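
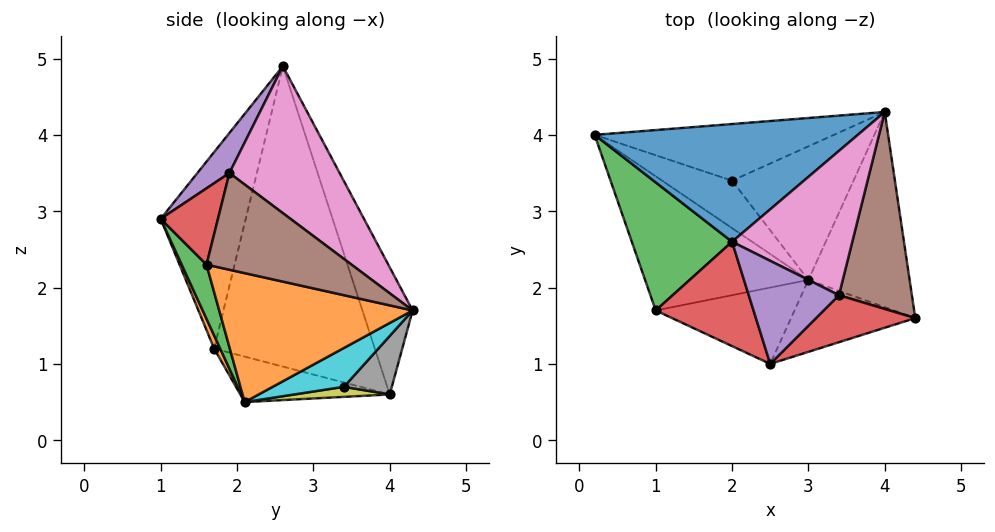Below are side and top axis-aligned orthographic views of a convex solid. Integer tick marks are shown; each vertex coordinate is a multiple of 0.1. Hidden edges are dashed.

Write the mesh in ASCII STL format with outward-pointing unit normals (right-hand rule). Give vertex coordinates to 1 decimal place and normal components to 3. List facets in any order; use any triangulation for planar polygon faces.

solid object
 facet normal -0.180 0.911 0.372
  outer loop
   vertex 2.0 2.6 4.9
   vertex 4.0 4.3 1.7
   vertex 0.2 4.0 0.6
  endloop
 endfacet
 facet normal 0.786 -0.021 -0.617
  outer loop
   vertex 3.0 2.1 0.5
   vertex 4.0 4.3 1.7
   vertex 4.4 1.6 2.3
  endloop
 endfacet
 facet normal 0.166 -0.909 -0.382
  outer loop
   vertex 3.0 2.1 0.5
   vertex 4.4 1.6 2.3
   vertex 2.5 1.0 2.9
  endloop
 endfacet
 facet normal 0.402 -0.751 0.523
  outer loop
   vertex 3.4 1.9 3.5
   vertex 2.5 1.0 2.9
   vertex 4.4 1.6 2.3
  endloop
 endfacet
 facet normal 0.285 -0.712 0.641
  outer loop
   vertex 3.4 1.9 3.5
   vertex 2.0 2.6 4.9
   vertex 2.5 1.0 2.9
  endloop
 endfacet
 facet normal 0.774 0.244 0.584
  outer loop
   vertex 3.4 1.9 3.5
   vertex 4.4 1.6 2.3
   vertex 4.0 4.3 1.7
  endloop
 endfacet
 facet normal 0.745 0.271 0.610
  outer loop
   vertex 3.4 1.9 3.5
   vertex 4.0 4.3 1.7
   vertex 2.0 2.6 4.9
  endloop
 endfacet
 facet normal 0.208 0.483 -0.851
  outer loop
   vertex 2.0 3.4 0.7
   vertex 0.2 4.0 0.6
   vertex 4.0 4.3 1.7
  endloop
 endfacet
 facet normal 0.138 0.253 -0.958
  outer loop
   vertex 2.0 3.4 0.7
   vertex 3.0 2.1 0.5
   vertex 0.2 4.0 0.6
  endloop
 endfacet
 facet normal 0.285 0.356 -0.890
  outer loop
   vertex 2.0 3.4 0.7
   vertex 4.0 4.3 1.7
   vertex 3.0 2.1 0.5
  endloop
 endfacet
 facet normal -0.254 -0.326 -0.911
  outer loop
   vertex 1.0 1.7 1.2
   vertex 0.2 4.0 0.6
   vertex 3.0 2.1 0.5
  endloop
 endfacet
 facet normal 0.039 -0.911 -0.410
  outer loop
   vertex 1.0 1.7 1.2
   vertex 3.0 2.1 0.5
   vertex 2.5 1.0 2.9
  endloop
 endfacet
 facet normal -0.921 -0.240 0.307
  outer loop
   vertex 1.0 1.7 1.2
   vertex 2.0 2.6 4.9
   vertex 0.2 4.0 0.6
  endloop
 endfacet
 facet normal -0.687 -0.642 0.342
  outer loop
   vertex 1.0 1.7 1.2
   vertex 2.5 1.0 2.9
   vertex 2.0 2.6 4.9
  endloop
 endfacet
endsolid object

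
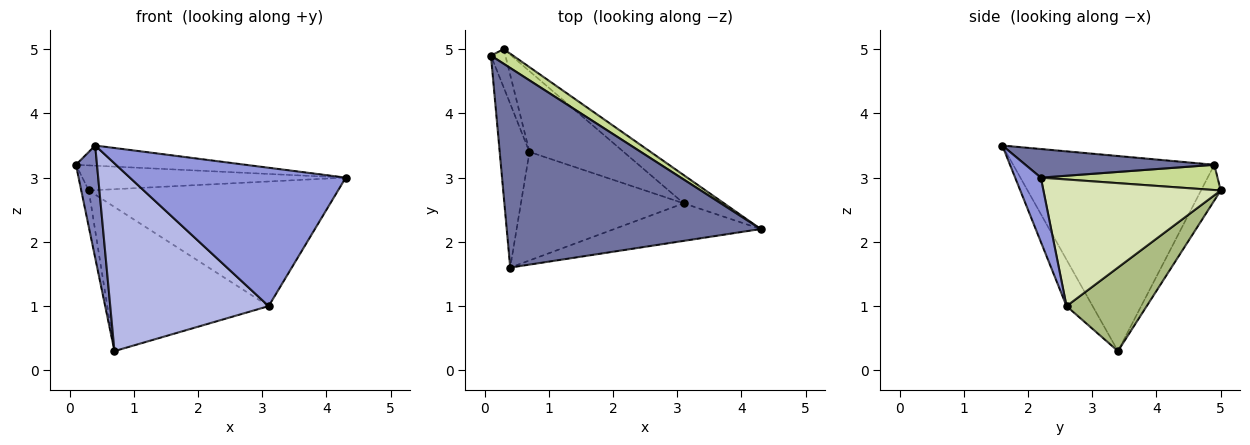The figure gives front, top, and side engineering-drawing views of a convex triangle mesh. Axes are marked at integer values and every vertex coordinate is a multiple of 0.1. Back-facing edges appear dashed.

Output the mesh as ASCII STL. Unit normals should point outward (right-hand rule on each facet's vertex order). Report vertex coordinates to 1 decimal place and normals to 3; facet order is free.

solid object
 facet normal 0.111 0.100 0.989
  outer loop
   vertex 0.4 1.6 3.5
   vertex 4.3 2.2 3.0
   vertex 0.1 4.9 3.2
  endloop
 endfacet
 facet normal -0.983 -0.103 -0.150
  outer loop
   vertex 0.7 3.4 0.3
   vertex 0.4 1.6 3.5
   vertex 0.1 4.9 3.2
  endloop
 endfacet
 facet normal 0.114 -0.959 -0.260
  outer loop
   vertex 3.1 2.6 1.0
   vertex 4.3 2.2 3.0
   vertex 0.4 1.6 3.5
  endloop
 endfacet
 facet normal -0.141 -0.857 -0.495
  outer loop
   vertex 3.1 2.6 1.0
   vertex 0.4 1.6 3.5
   vertex 0.7 3.4 0.3
  endloop
 endfacet
 facet normal -0.874 0.334 -0.353
  outer loop
   vertex 0.3 5.0 2.8
   vertex 0.7 3.4 0.3
   vertex 0.1 4.9 3.2
  endloop
 endfacet
 facet normal 0.398 0.800 -0.449
  outer loop
   vertex 0.3 5.0 2.8
   vertex 3.1 2.6 1.0
   vertex 0.7 3.4 0.3
  endloop
 endfacet
 facet normal 0.501 0.747 0.437
  outer loop
   vertex 0.3 5.0 2.8
   vertex 0.1 4.9 3.2
   vertex 4.3 2.2 3.0
  endloop
 endfacet
 facet normal 0.570 0.801 -0.182
  outer loop
   vertex 0.3 5.0 2.8
   vertex 4.3 2.2 3.0
   vertex 3.1 2.6 1.0
  endloop
 endfacet
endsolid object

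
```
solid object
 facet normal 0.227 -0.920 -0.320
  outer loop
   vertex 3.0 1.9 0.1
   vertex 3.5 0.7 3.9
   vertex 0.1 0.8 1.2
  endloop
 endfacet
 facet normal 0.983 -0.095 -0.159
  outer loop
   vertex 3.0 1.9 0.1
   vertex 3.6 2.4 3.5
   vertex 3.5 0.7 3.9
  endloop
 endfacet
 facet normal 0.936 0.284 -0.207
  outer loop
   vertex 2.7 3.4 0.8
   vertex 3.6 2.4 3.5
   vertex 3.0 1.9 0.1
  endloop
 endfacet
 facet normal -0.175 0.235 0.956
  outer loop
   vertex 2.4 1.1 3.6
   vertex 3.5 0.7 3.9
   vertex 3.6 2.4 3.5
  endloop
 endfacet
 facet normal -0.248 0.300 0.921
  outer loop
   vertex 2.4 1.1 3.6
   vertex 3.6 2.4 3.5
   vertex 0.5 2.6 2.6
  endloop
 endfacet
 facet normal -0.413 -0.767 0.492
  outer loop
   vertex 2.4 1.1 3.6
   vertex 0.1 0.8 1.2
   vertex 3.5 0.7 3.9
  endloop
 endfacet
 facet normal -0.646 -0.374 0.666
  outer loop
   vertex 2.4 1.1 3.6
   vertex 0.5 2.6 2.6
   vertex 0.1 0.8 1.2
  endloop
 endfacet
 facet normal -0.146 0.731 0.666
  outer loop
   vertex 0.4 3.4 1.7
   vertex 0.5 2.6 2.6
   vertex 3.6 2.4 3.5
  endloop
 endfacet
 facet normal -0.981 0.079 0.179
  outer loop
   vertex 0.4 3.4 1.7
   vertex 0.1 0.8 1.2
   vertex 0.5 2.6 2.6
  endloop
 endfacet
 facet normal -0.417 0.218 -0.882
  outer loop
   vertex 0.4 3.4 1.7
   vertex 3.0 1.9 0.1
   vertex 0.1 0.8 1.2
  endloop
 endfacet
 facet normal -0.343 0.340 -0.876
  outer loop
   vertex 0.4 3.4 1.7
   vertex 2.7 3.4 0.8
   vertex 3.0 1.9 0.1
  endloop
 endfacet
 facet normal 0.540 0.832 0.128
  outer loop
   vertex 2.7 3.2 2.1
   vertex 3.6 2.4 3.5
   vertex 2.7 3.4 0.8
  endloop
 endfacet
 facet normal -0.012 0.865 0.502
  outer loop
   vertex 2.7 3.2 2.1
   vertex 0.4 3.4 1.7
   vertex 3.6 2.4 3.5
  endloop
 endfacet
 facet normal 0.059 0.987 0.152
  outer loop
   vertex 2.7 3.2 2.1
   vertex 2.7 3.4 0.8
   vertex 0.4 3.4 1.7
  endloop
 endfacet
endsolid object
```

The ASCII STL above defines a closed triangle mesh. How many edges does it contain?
21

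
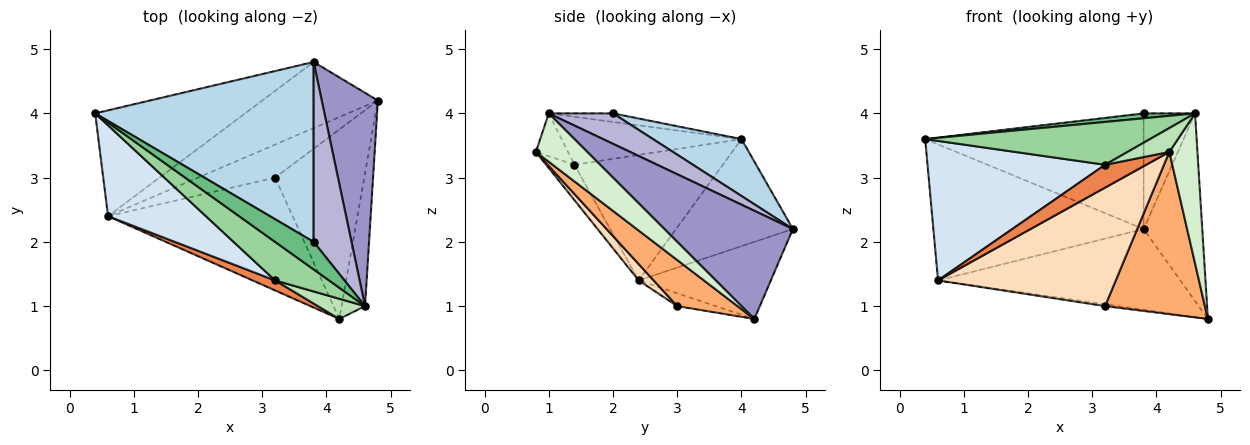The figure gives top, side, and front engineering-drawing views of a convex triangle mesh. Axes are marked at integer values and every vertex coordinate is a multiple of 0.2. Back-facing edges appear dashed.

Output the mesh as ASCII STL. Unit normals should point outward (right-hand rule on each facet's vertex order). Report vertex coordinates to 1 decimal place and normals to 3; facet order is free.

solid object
 facet normal -0.402 0.723 -0.562
  outer loop
   vertex 0.6 2.4 1.4
   vertex 0.4 4.0 3.6
   vertex 3.8 4.8 2.2
  endloop
 endfacet
 facet normal -0.389 0.713 -0.583
  outer loop
   vertex 0.6 2.4 1.4
   vertex 3.8 4.8 2.2
   vertex 4.8 4.2 0.8
  endloop
 endfacet
 facet normal 0.214 0.528 0.822
  outer loop
   vertex 3.8 2.0 4.0
   vertex 3.8 4.8 2.2
   vertex 0.4 4.0 3.6
  endloop
 endfacet
 facet normal -0.574 -0.686 0.447
  outer loop
   vertex 3.2 1.4 3.2
   vertex 0.4 4.0 3.6
   vertex 0.6 2.4 1.4
  endloop
 endfacet
 facet normal -0.533 -0.775 0.339
  outer loop
   vertex 3.2 1.4 3.2
   vertex 0.6 2.4 1.4
   vertex 4.2 0.8 3.4
  endloop
 endfacet
 facet normal 0.366 -0.605 -0.707
  outer loop
   vertex 3.2 3.0 1.0
   vertex 4.8 4.2 0.8
   vertex 4.2 0.8 3.4
  endloop
 endfacet
 facet normal -0.164 0.055 -0.985
  outer loop
   vertex 3.2 3.0 1.0
   vertex 0.6 2.4 1.4
   vertex 4.8 4.2 0.8
  endloop
 endfacet
 facet normal 0.061 -0.723 -0.688
  outer loop
   vertex 3.2 3.0 1.0
   vertex 4.2 0.8 3.4
   vertex 0.6 2.4 1.4
  endloop
 endfacet
 facet normal -0.214 -0.171 0.962
  outer loop
   vertex 4.6 1.0 4.0
   vertex 3.8 2.0 4.0
   vertex 0.4 4.0 3.6
  endloop
 endfacet
 facet normal -0.511 -0.639 0.575
  outer loop
   vertex 4.6 1.0 4.0
   vertex 0.4 4.0 3.6
   vertex 3.2 1.4 3.2
  endloop
 endfacet
 facet normal -0.506 -0.658 0.557
  outer loop
   vertex 4.6 1.0 4.0
   vertex 3.2 1.4 3.2
   vertex 4.2 0.8 3.4
  endloop
 endfacet
 facet normal 0.807 -0.442 -0.391
  outer loop
   vertex 4.6 1.0 4.0
   vertex 4.2 0.8 3.4
   vertex 4.8 4.2 0.8
  endloop
 endfacet
 facet normal 0.823 0.375 0.427
  outer loop
   vertex 4.6 1.0 4.0
   vertex 4.8 4.2 0.8
   vertex 3.8 4.8 2.2
  endloop
 endfacet
 facet normal 0.560 0.448 0.697
  outer loop
   vertex 4.6 1.0 4.0
   vertex 3.8 4.8 2.2
   vertex 3.8 2.0 4.0
  endloop
 endfacet
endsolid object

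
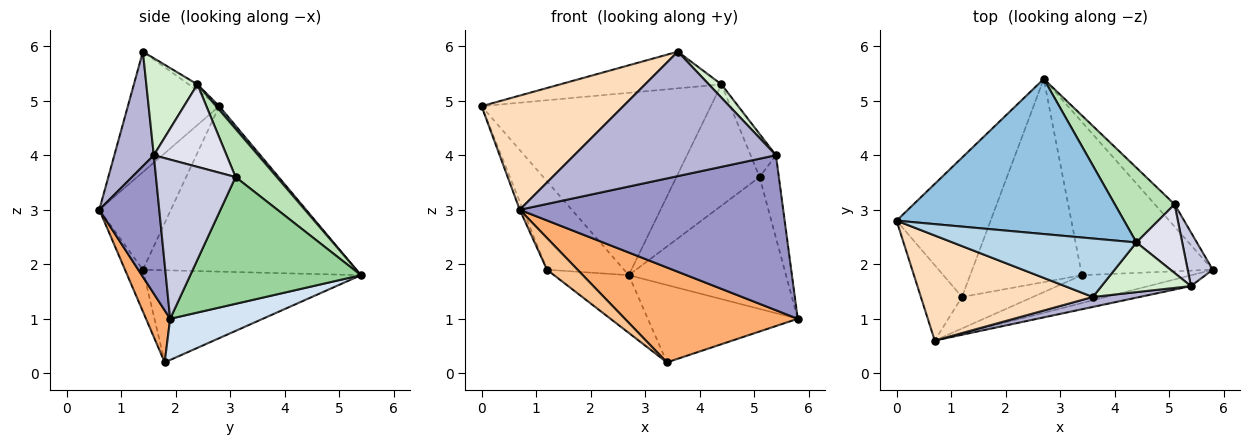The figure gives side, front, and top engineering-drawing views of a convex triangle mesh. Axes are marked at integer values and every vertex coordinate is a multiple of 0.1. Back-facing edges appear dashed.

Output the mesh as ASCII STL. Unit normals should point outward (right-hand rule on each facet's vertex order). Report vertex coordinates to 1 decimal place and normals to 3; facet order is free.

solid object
 facet normal -0.830 0.299 -0.471
  outer loop
   vertex 1.2 1.4 1.9
   vertex 0.0 2.8 4.9
   vertex 2.7 5.4 1.8
  endloop
 endfacet
 facet normal 0.010 0.762 0.648
  outer loop
   vertex 4.4 2.4 5.3
   vertex 2.7 5.4 1.8
   vertex 0.0 2.8 4.9
  endloop
 endfacet
 facet normal -0.029 0.531 0.847
  outer loop
   vertex 4.4 2.4 5.3
   vertex 0.0 2.8 4.9
   vertex 3.6 1.4 5.9
  endloop
 endfacet
 facet normal 0.269 0.434 -0.860
  outer loop
   vertex 3.4 1.8 0.2
   vertex 2.7 5.4 1.8
   vertex 5.8 1.9 1.0
  endloop
 endfacet
 facet normal -0.621 0.214 -0.754
  outer loop
   vertex 3.4 1.8 0.2
   vertex 1.2 1.4 1.9
   vertex 2.7 5.4 1.8
  endloop
 endfacet
 facet normal 0.133 -0.951 -0.279
  outer loop
   vertex 0.7 0.6 3.0
   vertex 3.4 1.8 0.2
   vertex 5.8 1.9 1.0
  endloop
 endfacet
 facet normal -0.384 -0.655 -0.651
  outer loop
   vertex 0.7 0.6 3.0
   vertex 1.2 1.4 1.9
   vertex 3.4 1.8 0.2
  endloop
 endfacet
 facet normal -0.429 -0.665 0.612
  outer loop
   vertex 0.7 0.6 3.0
   vertex 3.6 1.4 5.9
   vertex 0.0 2.8 4.9
  endloop
 endfacet
 facet normal -0.921 0.042 -0.388
  outer loop
   vertex 0.7 0.6 3.0
   vertex 0.0 2.8 4.9
   vertex 1.2 1.4 1.9
  endloop
 endfacet
 facet normal 0.731 0.673 -0.114
  outer loop
   vertex 5.1 3.1 3.6
   vertex 5.8 1.9 1.0
   vertex 2.7 5.4 1.8
  endloop
 endfacet
 facet normal 0.389 0.784 0.483
  outer loop
   vertex 5.1 3.1 3.6
   vertex 2.7 5.4 1.8
   vertex 4.4 2.4 5.3
  endloop
 endfacet
 facet normal 0.724 -0.179 0.667
  outer loop
   vertex 5.4 1.6 4.0
   vertex 4.4 2.4 5.3
   vertex 3.6 1.4 5.9
  endloop
 endfacet
 facet normal 0.221 -0.973 -0.068
  outer loop
   vertex 5.4 1.6 4.0
   vertex 0.7 0.6 3.0
   vertex 5.8 1.9 1.0
  endloop
 endfacet
 facet normal 0.191 -0.978 0.078
  outer loop
   vertex 5.4 1.6 4.0
   vertex 3.6 1.4 5.9
   vertex 0.7 0.6 3.0
  endloop
 endfacet
 facet normal 0.961 0.233 0.151
  outer loop
   vertex 5.4 1.6 4.0
   vertex 5.8 1.9 1.0
   vertex 5.1 3.1 3.6
  endloop
 endfacet
 facet normal 0.836 0.291 0.464
  outer loop
   vertex 5.4 1.6 4.0
   vertex 5.1 3.1 3.6
   vertex 4.4 2.4 5.3
  endloop
 endfacet
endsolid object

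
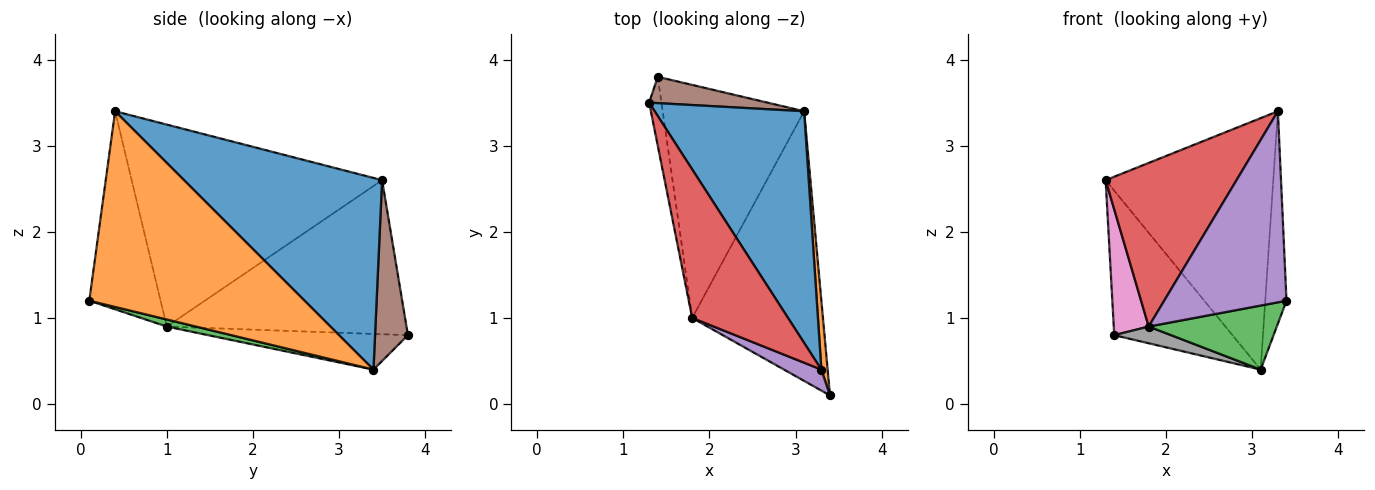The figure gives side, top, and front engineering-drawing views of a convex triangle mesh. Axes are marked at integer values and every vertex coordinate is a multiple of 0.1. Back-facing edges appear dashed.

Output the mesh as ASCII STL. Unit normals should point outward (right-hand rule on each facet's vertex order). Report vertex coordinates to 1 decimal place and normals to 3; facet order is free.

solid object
 facet normal 0.656 0.555 0.511
  outer loop
   vertex 3.3 0.4 3.4
   vertex 3.1 3.4 0.4
   vertex 1.3 3.5 2.6
  endloop
 endfacet
 facet normal 0.995 0.098 0.032
  outer loop
   vertex 3.3 0.4 3.4
   vertex 3.4 0.1 1.2
   vertex 3.1 3.4 0.4
  endloop
 endfacet
 facet normal 0.052 -0.231 -0.972
  outer loop
   vertex 1.8 1.0 0.9
   vertex 3.1 3.4 0.4
   vertex 3.4 0.1 1.2
  endloop
 endfacet
 facet normal -0.817 -0.427 0.388
  outer loop
   vertex 1.8 1.0 0.9
   vertex 3.3 0.4 3.4
   vertex 1.3 3.5 2.6
  endloop
 endfacet
 facet normal -0.501 -0.860 0.094
  outer loop
   vertex 1.8 1.0 0.9
   vertex 3.4 0.1 1.2
   vertex 3.3 0.4 3.4
  endloop
 endfacet
 facet normal 0.264 0.949 0.173
  outer loop
   vertex 1.4 3.8 0.8
   vertex 1.3 3.5 2.6
   vertex 3.1 3.4 0.4
  endloop
 endfacet
 facet normal -0.986 -0.144 -0.079
  outer loop
   vertex 1.4 3.8 0.8
   vertex 1.8 1.0 0.9
   vertex 1.3 3.5 2.6
  endloop
 endfacet
 facet normal -0.244 -0.069 -0.967
  outer loop
   vertex 1.4 3.8 0.8
   vertex 3.1 3.4 0.4
   vertex 1.8 1.0 0.9
  endloop
 endfacet
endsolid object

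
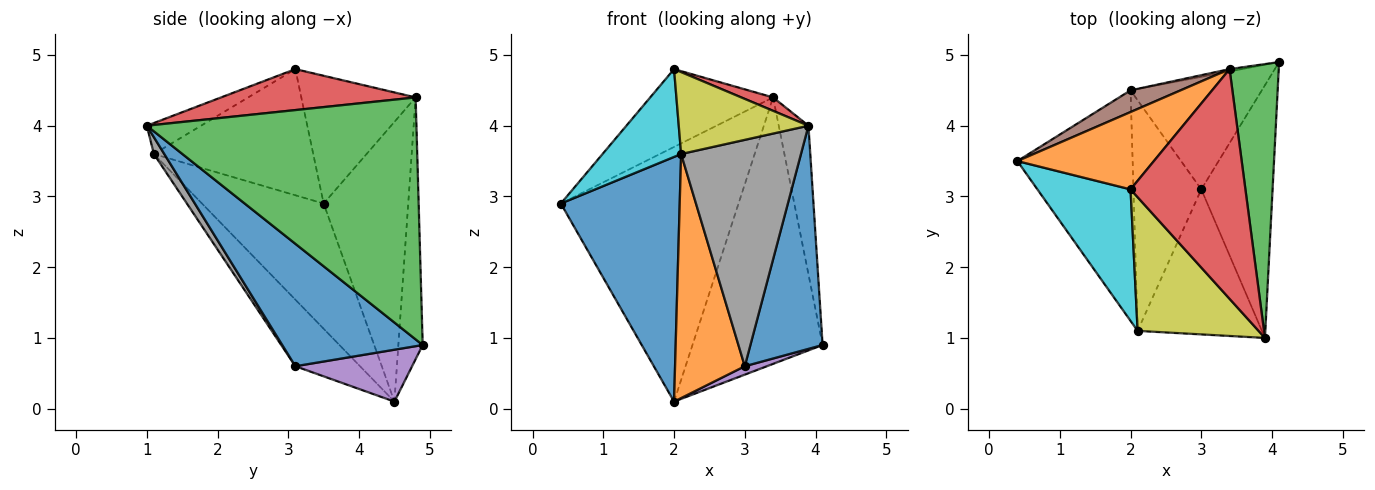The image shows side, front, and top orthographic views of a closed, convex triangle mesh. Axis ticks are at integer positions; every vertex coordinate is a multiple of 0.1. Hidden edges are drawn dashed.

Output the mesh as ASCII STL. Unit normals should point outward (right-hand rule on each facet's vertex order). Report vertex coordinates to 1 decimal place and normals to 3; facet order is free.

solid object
 facet normal 0.790 -0.406 -0.460
  outer loop
   vertex 3.0 3.1 0.6
   vertex 4.1 4.9 0.9
   vertex 3.9 1.0 4.0
  endloop
 endfacet
 facet normal -0.551 0.592 0.588
  outer loop
   vertex 3.4 4.8 4.4
   vertex 0.4 3.5 2.9
   vertex 2.0 3.1 4.8
  endloop
 endfacet
 facet normal 0.974 0.107 0.198
  outer loop
   vertex 3.4 4.8 4.4
   vertex 3.9 1.0 4.0
   vertex 4.1 4.9 0.9
  endloop
 endfacet
 facet normal 0.335 -0.055 0.940
  outer loop
   vertex 3.4 4.8 4.4
   vertex 2.0 3.1 4.8
   vertex 3.9 1.0 4.0
  endloop
 endfacet
 facet normal 0.367 -0.069 -0.928
  outer loop
   vertex 2.0 4.5 0.1
   vertex 4.1 4.9 0.9
   vertex 3.0 3.1 0.6
  endloop
 endfacet
 facet normal -0.428 0.900 0.077
  outer loop
   vertex 2.0 4.5 0.1
   vertex 0.4 3.5 2.9
   vertex 3.4 4.8 4.4
  endloop
 endfacet
 facet normal -0.184 0.983 -0.009
  outer loop
   vertex 2.0 4.5 0.1
   vertex 3.4 4.8 4.4
   vertex 4.1 4.9 0.9
  endloop
 endfacet
 facet normal 0.073 -0.840 -0.538
  outer loop
   vertex 2.1 1.1 3.6
   vertex 3.0 3.1 0.6
   vertex 3.9 1.0 4.0
  endloop
 endfacet
 facet normal -0.213 -0.510 0.833
  outer loop
   vertex 2.1 1.1 3.6
   vertex 3.9 1.0 4.0
   vertex 2.0 3.1 4.8
  endloop
 endfacet
 facet normal -0.748 -0.369 0.552
  outer loop
   vertex 2.1 1.1 3.6
   vertex 2.0 3.1 4.8
   vertex 0.4 3.5 2.9
  endloop
 endfacet
 facet normal -0.598 -0.584 -0.550
  outer loop
   vertex 2.1 1.1 3.6
   vertex 0.4 3.5 2.9
   vertex 2.0 4.5 0.1
  endloop
 endfacet
 facet normal -0.559 -0.603 -0.569
  outer loop
   vertex 2.1 1.1 3.6
   vertex 2.0 4.5 0.1
   vertex 3.0 3.1 0.6
  endloop
 endfacet
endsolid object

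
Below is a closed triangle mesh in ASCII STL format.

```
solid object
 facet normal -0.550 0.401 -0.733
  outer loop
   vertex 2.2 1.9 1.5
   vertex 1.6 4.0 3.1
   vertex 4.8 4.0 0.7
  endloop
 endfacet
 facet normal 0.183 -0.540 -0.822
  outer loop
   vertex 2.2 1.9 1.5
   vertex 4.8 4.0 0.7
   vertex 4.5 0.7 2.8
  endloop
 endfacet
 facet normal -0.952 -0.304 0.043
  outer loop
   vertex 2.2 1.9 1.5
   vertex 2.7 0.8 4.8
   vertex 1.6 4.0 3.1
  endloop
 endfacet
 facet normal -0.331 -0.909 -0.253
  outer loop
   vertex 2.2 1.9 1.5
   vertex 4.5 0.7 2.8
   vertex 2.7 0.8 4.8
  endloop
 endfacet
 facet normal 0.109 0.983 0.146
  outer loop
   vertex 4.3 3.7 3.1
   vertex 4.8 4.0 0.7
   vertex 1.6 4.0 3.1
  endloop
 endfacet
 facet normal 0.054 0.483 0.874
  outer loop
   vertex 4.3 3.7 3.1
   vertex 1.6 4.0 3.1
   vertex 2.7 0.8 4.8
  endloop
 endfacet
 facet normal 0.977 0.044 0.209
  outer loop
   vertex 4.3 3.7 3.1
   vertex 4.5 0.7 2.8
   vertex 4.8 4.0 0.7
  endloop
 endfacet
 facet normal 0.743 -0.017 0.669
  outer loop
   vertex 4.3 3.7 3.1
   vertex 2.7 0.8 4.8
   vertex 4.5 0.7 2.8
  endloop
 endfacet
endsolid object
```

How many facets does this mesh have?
8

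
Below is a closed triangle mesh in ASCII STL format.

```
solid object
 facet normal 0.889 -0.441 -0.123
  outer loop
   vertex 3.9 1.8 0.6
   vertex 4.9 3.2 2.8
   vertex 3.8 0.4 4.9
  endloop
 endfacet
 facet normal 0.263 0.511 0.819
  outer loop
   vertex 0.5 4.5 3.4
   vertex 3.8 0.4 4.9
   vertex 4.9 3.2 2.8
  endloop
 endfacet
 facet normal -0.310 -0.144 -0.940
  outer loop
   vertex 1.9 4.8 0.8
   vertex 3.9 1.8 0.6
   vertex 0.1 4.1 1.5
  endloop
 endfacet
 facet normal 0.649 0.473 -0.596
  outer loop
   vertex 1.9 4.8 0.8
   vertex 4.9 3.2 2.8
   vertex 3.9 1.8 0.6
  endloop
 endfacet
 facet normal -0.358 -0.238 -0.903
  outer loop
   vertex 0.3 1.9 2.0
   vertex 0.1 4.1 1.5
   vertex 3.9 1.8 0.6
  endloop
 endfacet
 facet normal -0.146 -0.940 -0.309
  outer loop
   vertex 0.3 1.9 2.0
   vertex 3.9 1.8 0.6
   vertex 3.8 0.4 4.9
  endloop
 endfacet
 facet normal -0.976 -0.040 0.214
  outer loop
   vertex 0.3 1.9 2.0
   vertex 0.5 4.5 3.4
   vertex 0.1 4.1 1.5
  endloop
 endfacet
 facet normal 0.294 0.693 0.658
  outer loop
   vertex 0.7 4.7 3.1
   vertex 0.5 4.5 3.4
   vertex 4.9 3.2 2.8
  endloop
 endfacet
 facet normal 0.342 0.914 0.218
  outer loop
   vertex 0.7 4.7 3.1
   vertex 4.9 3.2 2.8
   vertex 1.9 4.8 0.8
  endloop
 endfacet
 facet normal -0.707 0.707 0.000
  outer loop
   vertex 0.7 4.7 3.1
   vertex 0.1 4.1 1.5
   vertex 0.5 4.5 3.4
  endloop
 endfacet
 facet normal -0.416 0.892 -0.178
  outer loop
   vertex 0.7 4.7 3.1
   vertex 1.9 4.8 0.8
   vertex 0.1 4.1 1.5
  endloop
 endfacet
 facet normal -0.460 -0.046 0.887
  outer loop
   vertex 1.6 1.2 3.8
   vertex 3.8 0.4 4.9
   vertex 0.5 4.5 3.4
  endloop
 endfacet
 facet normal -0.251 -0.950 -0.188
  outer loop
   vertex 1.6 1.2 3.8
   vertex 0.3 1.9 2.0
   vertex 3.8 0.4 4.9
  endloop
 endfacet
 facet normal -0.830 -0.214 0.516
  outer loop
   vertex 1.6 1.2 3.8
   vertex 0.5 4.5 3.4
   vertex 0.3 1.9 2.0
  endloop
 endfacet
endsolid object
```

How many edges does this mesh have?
21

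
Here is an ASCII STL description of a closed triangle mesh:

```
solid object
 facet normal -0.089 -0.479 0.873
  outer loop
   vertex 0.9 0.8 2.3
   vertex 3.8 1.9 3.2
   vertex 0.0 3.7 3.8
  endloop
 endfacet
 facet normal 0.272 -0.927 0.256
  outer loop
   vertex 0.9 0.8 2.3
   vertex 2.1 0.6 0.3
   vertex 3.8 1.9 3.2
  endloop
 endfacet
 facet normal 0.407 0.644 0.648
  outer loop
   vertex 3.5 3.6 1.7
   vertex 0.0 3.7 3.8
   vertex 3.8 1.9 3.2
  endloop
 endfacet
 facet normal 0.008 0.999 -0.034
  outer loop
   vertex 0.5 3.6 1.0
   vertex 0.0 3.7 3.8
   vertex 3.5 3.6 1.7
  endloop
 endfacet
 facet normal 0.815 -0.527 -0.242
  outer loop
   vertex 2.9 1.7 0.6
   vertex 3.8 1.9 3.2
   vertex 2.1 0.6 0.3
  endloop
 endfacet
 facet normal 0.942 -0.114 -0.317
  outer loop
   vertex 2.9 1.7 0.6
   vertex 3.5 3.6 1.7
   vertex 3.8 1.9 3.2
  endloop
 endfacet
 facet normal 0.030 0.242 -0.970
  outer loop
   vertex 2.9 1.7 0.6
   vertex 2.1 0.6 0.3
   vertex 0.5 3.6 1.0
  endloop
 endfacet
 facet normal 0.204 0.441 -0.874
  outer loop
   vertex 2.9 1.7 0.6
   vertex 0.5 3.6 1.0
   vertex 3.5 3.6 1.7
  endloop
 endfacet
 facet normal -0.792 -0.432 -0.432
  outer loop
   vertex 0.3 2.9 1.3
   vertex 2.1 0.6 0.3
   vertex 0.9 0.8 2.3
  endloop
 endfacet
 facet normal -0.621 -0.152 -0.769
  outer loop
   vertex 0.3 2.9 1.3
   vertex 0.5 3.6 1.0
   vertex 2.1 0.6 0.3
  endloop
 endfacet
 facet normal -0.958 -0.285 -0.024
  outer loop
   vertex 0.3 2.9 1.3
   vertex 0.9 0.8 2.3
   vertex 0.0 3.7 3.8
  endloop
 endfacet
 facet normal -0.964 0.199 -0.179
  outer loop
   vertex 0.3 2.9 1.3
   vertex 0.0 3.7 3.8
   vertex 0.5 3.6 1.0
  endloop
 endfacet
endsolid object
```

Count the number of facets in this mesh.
12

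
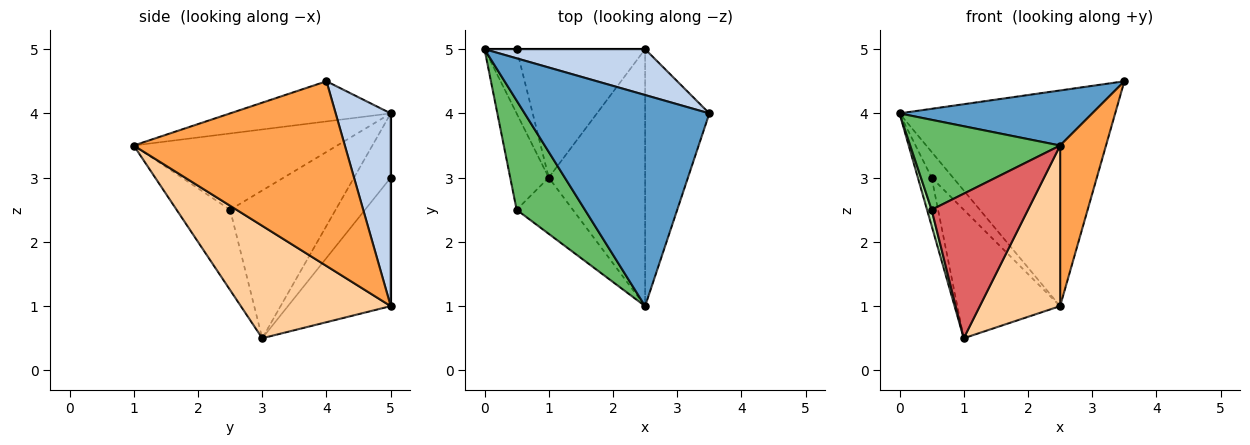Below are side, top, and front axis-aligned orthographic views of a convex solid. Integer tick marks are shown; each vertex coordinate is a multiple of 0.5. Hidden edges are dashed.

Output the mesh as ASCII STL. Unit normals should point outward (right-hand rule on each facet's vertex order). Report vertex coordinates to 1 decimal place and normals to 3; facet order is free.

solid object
 facet normal -0.206 -0.247 0.947
  outer loop
   vertex 2.5 1.0 3.5
   vertex 3.5 4.0 4.5
   vertex 0.0 5.0 4.0
  endloop
 endfacet
 facet normal 0.242 0.949 0.202
  outer loop
   vertex 2.5 5.0 1.0
   vertex 0.0 5.0 4.0
   vertex 3.5 4.0 4.5
  endloop
 endfacet
 facet normal 0.925 -0.201 -0.322
  outer loop
   vertex 2.5 5.0 1.0
   vertex 3.5 4.0 4.5
   vertex 2.5 1.0 3.5
  endloop
 endfacet
 facet normal 0.703 -0.377 -0.603
  outer loop
   vertex 2.5 5.0 1.0
   vertex 2.5 1.0 3.5
   vertex 1.0 3.0 0.5
  endloop
 endfacet
 facet normal -0.653 -0.481 0.584
  outer loop
   vertex 0.5 2.5 2.5
   vertex 2.5 1.0 3.5
   vertex 0.0 5.0 4.0
  endloop
 endfacet
 facet normal -0.967 -0.042 -0.252
  outer loop
   vertex 0.5 2.5 2.5
   vertex 0.0 5.0 4.0
   vertex 1.0 3.0 0.5
  endloop
 endfacet
 facet normal -0.460 -0.828 -0.322
  outer loop
   vertex 0.5 2.5 2.5
   vertex 1.0 3.0 0.5
   vertex 2.5 1.0 3.5
  endloop
 endfacet
 facet normal -0.848 0.318 -0.424
  outer loop
   vertex 0.5 5.0 3.0
   vertex 1.0 3.0 0.5
   vertex 0.0 5.0 4.0
  endloop
 endfacet
 facet normal 0.000 1.000 0.000
  outer loop
   vertex 0.5 5.0 3.0
   vertex 0.0 5.0 4.0
   vertex 2.5 5.0 1.0
  endloop
 endfacet
 facet normal -0.577 0.577 -0.577
  outer loop
   vertex 0.5 5.0 3.0
   vertex 2.5 5.0 1.0
   vertex 1.0 3.0 0.5
  endloop
 endfacet
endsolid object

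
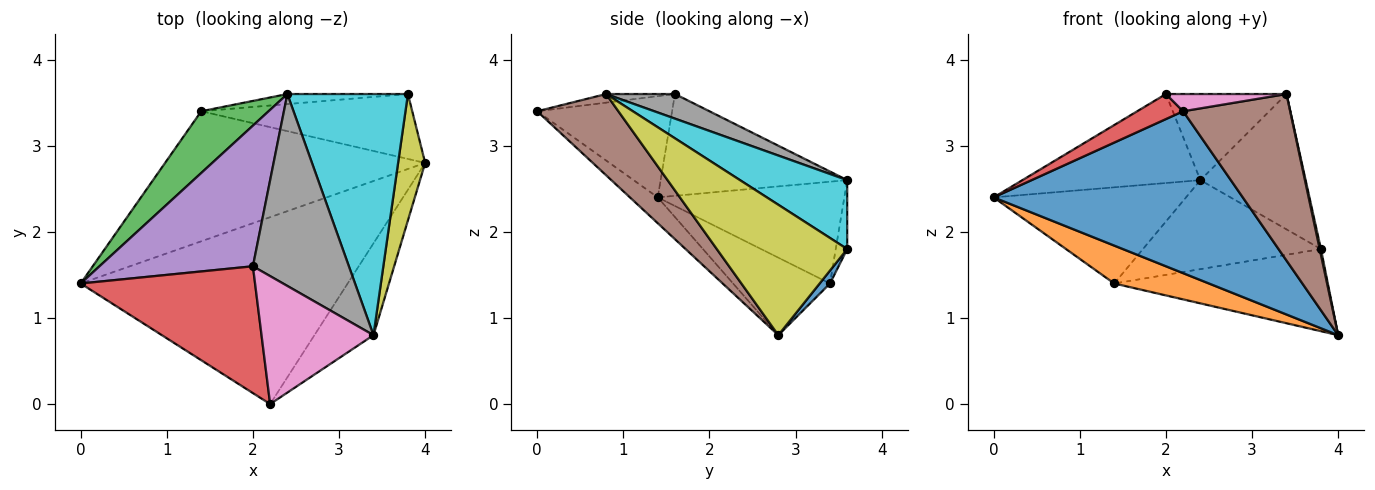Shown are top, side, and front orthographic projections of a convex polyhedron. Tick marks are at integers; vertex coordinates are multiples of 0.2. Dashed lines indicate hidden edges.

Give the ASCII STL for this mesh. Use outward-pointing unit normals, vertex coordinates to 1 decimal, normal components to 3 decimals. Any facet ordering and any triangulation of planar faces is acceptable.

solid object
 facet normal -0.073 -0.653 -0.754
  outer loop
   vertex 2.2 0.0 3.4
   vertex 0.0 1.4 2.4
   vertex 4.0 2.8 0.8
  endloop
 endfacet
 facet normal -0.275 -0.269 -0.923
  outer loop
   vertex 1.4 3.4 1.4
   vertex 4.0 2.8 0.8
   vertex 0.0 1.4 2.4
  endloop
 endfacet
 facet normal -0.632 0.652 0.418
  outer loop
   vertex 1.4 3.4 1.4
   vertex 0.0 1.4 2.4
   vertex 2.4 3.6 2.6
  endloop
 endfacet
 facet normal -0.495 -0.168 0.853
  outer loop
   vertex 2.0 1.6 3.6
   vertex 0.0 1.4 2.4
   vertex 2.2 0.0 3.4
  endloop
 endfacet
 facet normal -0.489 0.466 0.737
  outer loop
   vertex 2.0 1.6 3.6
   vertex 2.4 3.6 2.6
   vertex 0.0 1.4 2.4
  endloop
 endfacet
 facet normal 0.553 -0.729 -0.402
  outer loop
   vertex 3.4 0.8 3.6
   vertex 2.2 0.0 3.4
   vertex 4.0 2.8 0.8
  endloop
 endfacet
 facet normal -0.076 -0.133 0.988
  outer loop
   vertex 3.4 0.8 3.6
   vertex 2.0 1.6 3.6
   vertex 2.2 0.0 3.4
  endloop
 endfacet
 facet normal 0.228 0.399 0.888
  outer loop
   vertex 3.4 0.8 3.6
   vertex 2.4 3.6 2.6
   vertex 2.0 1.6 3.6
  endloop
 endfacet
 facet normal 0.979 -0.009 0.203
  outer loop
   vertex 3.8 3.6 1.8
   vertex 3.4 0.8 3.6
   vertex 4.0 2.8 0.8
  endloop
 endfacet
 facet normal 0.446 0.438 0.781
  outer loop
   vertex 3.8 3.6 1.8
   vertex 2.4 3.6 2.6
   vertex 3.4 0.8 3.6
  endloop
 endfacet
 facet normal 0.038 0.784 -0.620
  outer loop
   vertex 3.8 3.6 1.8
   vertex 4.0 2.8 0.8
   vertex 1.4 3.4 1.4
  endloop
 endfacet
 facet normal -0.064 0.992 -0.112
  outer loop
   vertex 3.8 3.6 1.8
   vertex 1.4 3.4 1.4
   vertex 2.4 3.6 2.6
  endloop
 endfacet
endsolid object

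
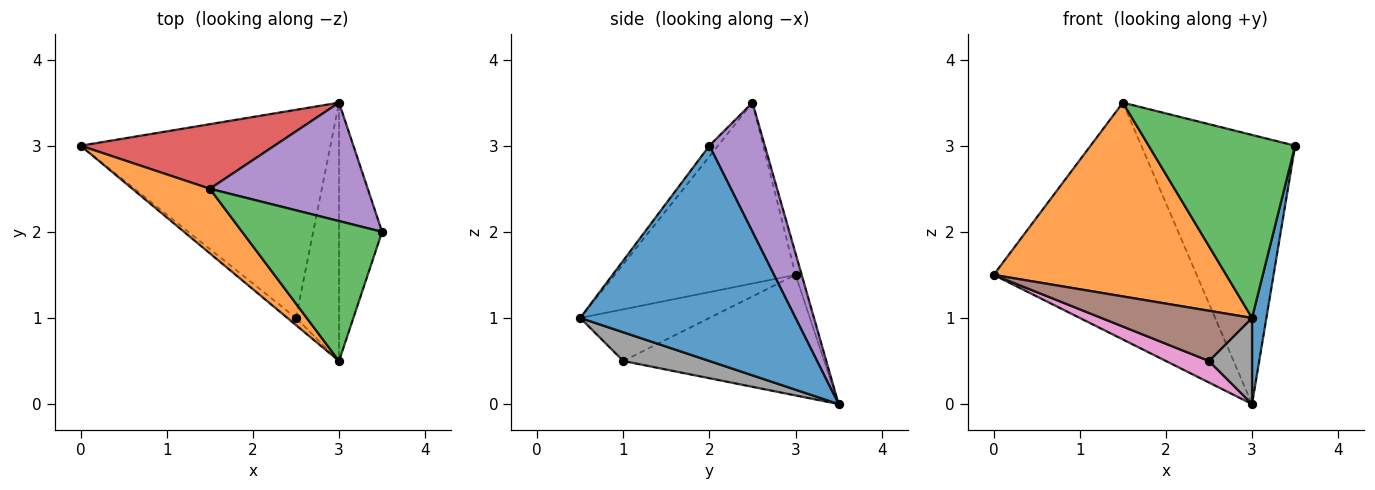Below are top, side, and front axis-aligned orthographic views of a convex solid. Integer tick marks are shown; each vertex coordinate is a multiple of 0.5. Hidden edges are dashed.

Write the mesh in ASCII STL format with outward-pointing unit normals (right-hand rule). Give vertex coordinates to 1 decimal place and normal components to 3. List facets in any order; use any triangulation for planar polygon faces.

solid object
 facet normal 0.978 -0.065 -0.196
  outer loop
   vertex 3.0 3.5 0.0
   vertex 3.5 2.0 3.0
   vertex 3.0 0.5 1.0
  endloop
 endfacet
 facet normal -0.594 -0.763 0.254
  outer loop
   vertex 1.5 2.5 3.5
   vertex 0.0 3.0 1.5
   vertex 3.0 0.5 1.0
  endloop
 endfacet
 facet normal -0.047 -0.793 0.607
  outer loop
   vertex 1.5 2.5 3.5
   vertex 3.0 0.5 1.0
   vertex 3.5 2.0 3.0
  endloop
 endfacet
 facet normal -0.029 0.964 0.263
  outer loop
   vertex 1.5 2.5 3.5
   vertex 3.0 3.5 0.0
   vertex 0.0 3.0 1.5
  endloop
 endfacet
 facet normal 0.313 0.869 0.383
  outer loop
   vertex 1.5 2.5 3.5
   vertex 3.5 2.0 3.0
   vertex 3.0 3.5 0.0
  endloop
 endfacet
 facet normal -0.647 -0.755 -0.108
  outer loop
   vertex 2.5 1.0 0.5
   vertex 3.0 0.5 1.0
   vertex 0.0 3.0 1.5
  endloop
 endfacet
 facet normal -0.433 -0.093 -0.897
  outer loop
   vertex 2.5 1.0 0.5
   vertex 0.0 3.0 1.5
   vertex 3.0 3.5 0.0
  endloop
 endfacet
 facet normal 0.535 -0.267 -0.802
  outer loop
   vertex 2.5 1.0 0.5
   vertex 3.0 3.5 0.0
   vertex 3.0 0.5 1.0
  endloop
 endfacet
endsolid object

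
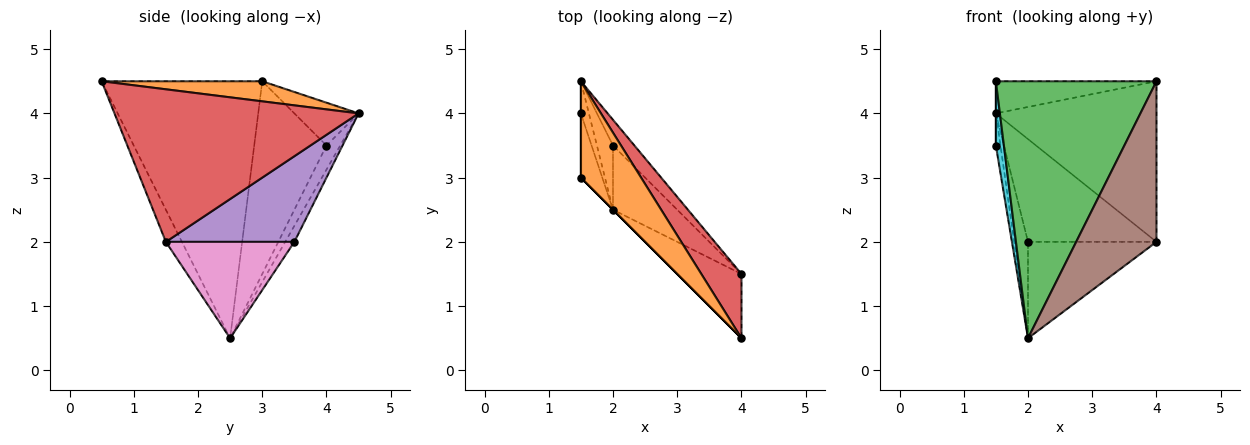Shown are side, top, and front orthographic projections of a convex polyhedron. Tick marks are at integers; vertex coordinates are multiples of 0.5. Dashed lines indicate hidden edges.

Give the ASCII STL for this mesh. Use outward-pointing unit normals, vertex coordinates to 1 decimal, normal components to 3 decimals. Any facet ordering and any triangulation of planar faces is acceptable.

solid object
 facet normal -0.485 0.728 -0.485
  outer loop
   vertex 2.0 3.5 2.0
   vertex 2.0 2.5 0.5
   vertex 1.5 4.5 4.0
  endloop
 endfacet
 facet normal 0.302 0.302 0.905
  outer loop
   vertex 1.5 3.0 4.5
   vertex 4.0 0.5 4.5
   vertex 1.5 4.5 4.0
  endloop
 endfacet
 facet normal -0.707 -0.707 0.000
  outer loop
   vertex 1.5 3.0 4.5
   vertex 2.0 2.5 0.5
   vertex 4.0 0.5 4.5
  endloop
 endfacet
 facet normal 0.816 0.537 0.215
  outer loop
   vertex 4.0 1.5 2.0
   vertex 1.5 4.5 4.0
   vertex 4.0 0.5 4.5
  endloop
 endfacet
 facet normal 0.696 0.696 -0.174
  outer loop
   vertex 4.0 1.5 2.0
   vertex 2.0 3.5 2.0
   vertex 1.5 4.5 4.0
  endloop
 endfacet
 facet normal -0.183 -0.913 -0.365
  outer loop
   vertex 4.0 1.5 2.0
   vertex 4.0 0.5 4.5
   vertex 2.0 2.5 0.5
  endloop
 endfacet
 facet normal 0.640 0.640 -0.426
  outer loop
   vertex 4.0 1.5 2.0
   vertex 2.0 2.5 0.5
   vertex 2.0 3.5 2.0
  endloop
 endfacet
 facet normal -0.905 0.302 -0.302
  outer loop
   vertex 1.5 4.0 3.5
   vertex 1.5 4.5 4.0
   vertex 2.0 2.5 0.5
  endloop
 endfacet
 facet normal -1.000 0.000 0.000
  outer loop
   vertex 1.5 4.0 3.5
   vertex 1.5 3.0 4.5
   vertex 1.5 4.5 4.0
  endloop
 endfacet
 facet normal -0.988 -0.110 -0.110
  outer loop
   vertex 1.5 4.0 3.5
   vertex 2.0 2.5 0.5
   vertex 1.5 3.0 4.5
  endloop
 endfacet
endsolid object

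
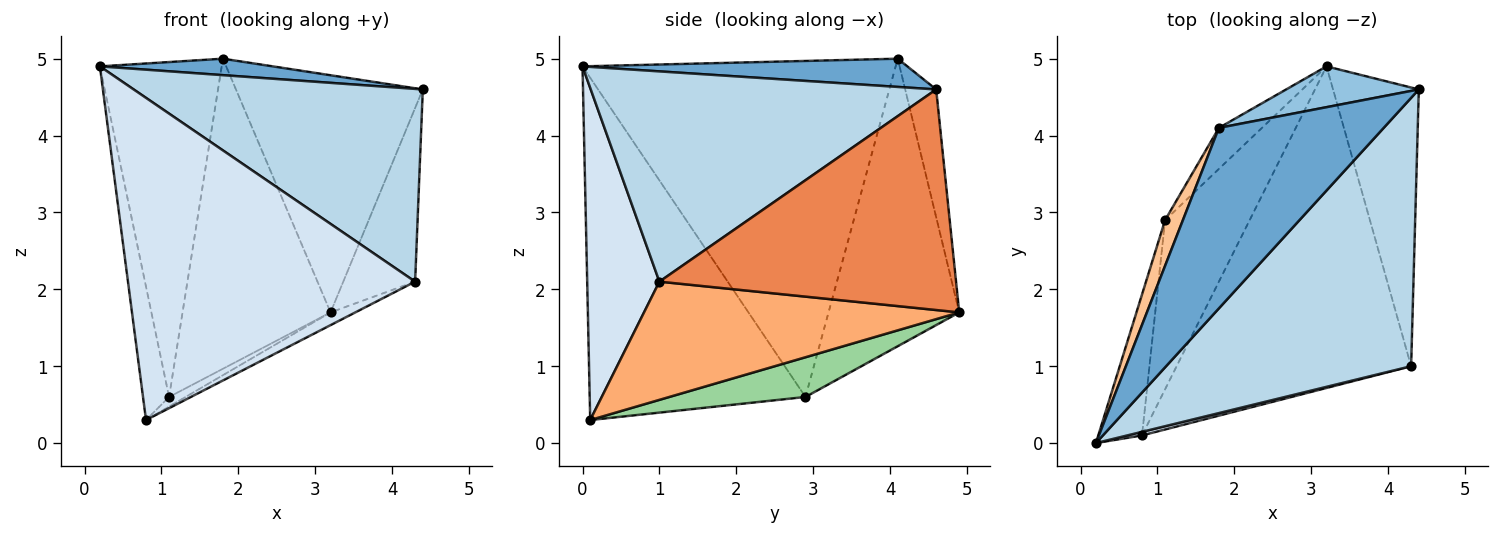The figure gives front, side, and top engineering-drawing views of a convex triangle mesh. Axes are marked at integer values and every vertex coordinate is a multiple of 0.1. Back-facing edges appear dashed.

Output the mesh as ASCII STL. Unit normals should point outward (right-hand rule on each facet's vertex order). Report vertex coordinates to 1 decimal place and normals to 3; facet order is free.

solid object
 facet normal 0.168 -0.090 0.982
  outer loop
   vertex 1.8 4.1 5.0
   vertex 0.2 0.0 4.9
   vertex 4.4 4.6 4.6
  endloop
 endfacet
 facet normal -0.161 0.973 0.167
  outer loop
   vertex 3.2 4.9 1.7
   vertex 1.8 4.1 5.0
   vertex 4.4 4.6 4.6
  endloop
 endfacet
 facet normal 0.572 -0.479 0.666
  outer loop
   vertex 4.3 1.0 2.1
   vertex 4.4 4.6 4.6
   vertex 0.2 0.0 4.9
  endloop
 endfacet
 facet normal 0.244 -0.970 0.011
  outer loop
   vertex 4.3 1.0 2.1
   vertex 0.2 0.0 4.9
   vertex 0.8 0.1 0.3
  endloop
 endfacet
 facet normal 0.909 0.220 -0.353
  outer loop
   vertex 4.3 1.0 2.1
   vertex 3.2 4.9 1.7
   vertex 4.4 4.6 4.6
  endloop
 endfacet
 facet normal 0.450 0.035 -0.892
  outer loop
   vertex 4.3 1.0 2.1
   vertex 0.8 0.1 0.3
   vertex 3.2 4.9 1.7
  endloop
 endfacet
 facet normal -0.931 0.362 0.049
  outer loop
   vertex 1.1 2.9 0.6
   vertex 0.2 0.0 4.9
   vertex 1.8 4.1 5.0
  endloop
 endfacet
 facet normal -0.985 0.119 -0.126
  outer loop
   vertex 1.1 2.9 0.6
   vertex 0.8 0.1 0.3
   vertex 0.2 0.0 4.9
  endloop
 endfacet
 facet normal -0.659 0.746 -0.099
  outer loop
   vertex 1.1 2.9 0.6
   vertex 1.8 4.1 5.0
   vertex 3.2 4.9 1.7
  endloop
 endfacet
 facet normal 0.425 0.051 -0.904
  outer loop
   vertex 1.1 2.9 0.6
   vertex 3.2 4.9 1.7
   vertex 0.8 0.1 0.3
  endloop
 endfacet
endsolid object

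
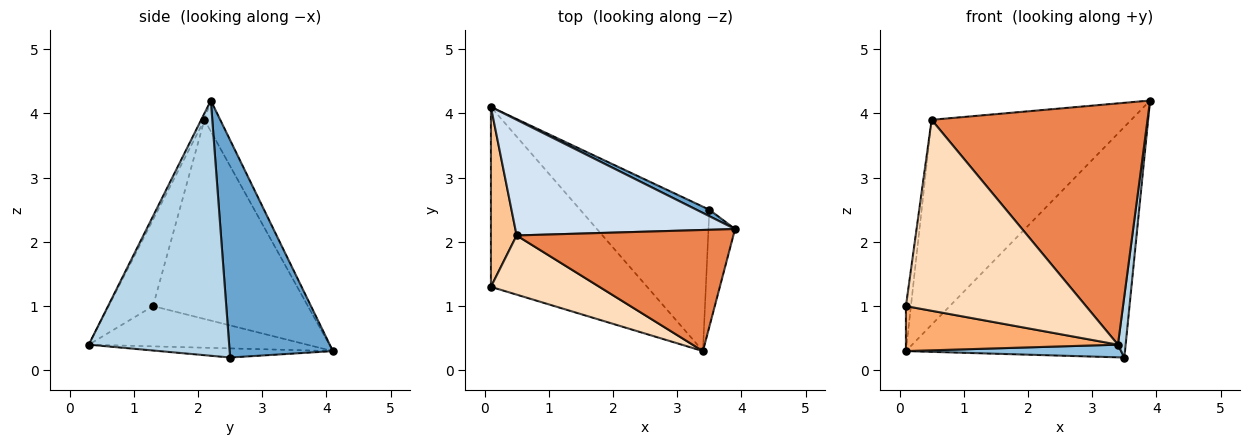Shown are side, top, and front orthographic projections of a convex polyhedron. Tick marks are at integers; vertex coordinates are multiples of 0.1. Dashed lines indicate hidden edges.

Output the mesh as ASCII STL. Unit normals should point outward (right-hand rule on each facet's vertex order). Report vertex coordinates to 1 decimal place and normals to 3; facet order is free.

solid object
 facet normal 0.426 0.904 0.025
  outer loop
   vertex 3.5 2.5 0.2
   vertex 0.1 4.1 0.3
   vertex 3.9 2.2 4.2
  endloop
 endfacet
 facet normal -0.070 -0.087 -0.994
  outer loop
   vertex 3.5 2.5 0.2
   vertex 3.4 0.3 0.4
   vertex 0.1 4.1 0.3
  endloop
 endfacet
 facet normal 0.993 -0.055 -0.103
  outer loop
   vertex 3.5 2.5 0.2
   vertex 3.9 2.2 4.2
   vertex 3.4 0.3 0.4
  endloop
 endfacet
 facet normal -0.069 0.869 0.490
  outer loop
   vertex 0.5 2.1 3.9
   vertex 3.9 2.2 4.2
   vertex 0.1 4.1 0.3
  endloop
 endfacet
 facet normal -0.013 -0.894 0.449
  outer loop
   vertex 0.5 2.1 3.9
   vertex 3.4 0.3 0.4
   vertex 3.9 2.2 4.2
  endloop
 endfacet
 facet normal -0.242 -0.235 -0.941
  outer loop
   vertex 0.1 1.3 1.0
   vertex 0.1 4.1 0.3
   vertex 3.4 0.3 0.4
  endloop
 endfacet
 facet normal -0.991 0.032 0.128
  outer loop
   vertex 0.1 1.3 1.0
   vertex 0.5 2.1 3.9
   vertex 0.1 4.1 0.3
  endloop
 endfacet
 facet normal -0.229 -0.930 0.288
  outer loop
   vertex 0.1 1.3 1.0
   vertex 3.4 0.3 0.4
   vertex 0.5 2.1 3.9
  endloop
 endfacet
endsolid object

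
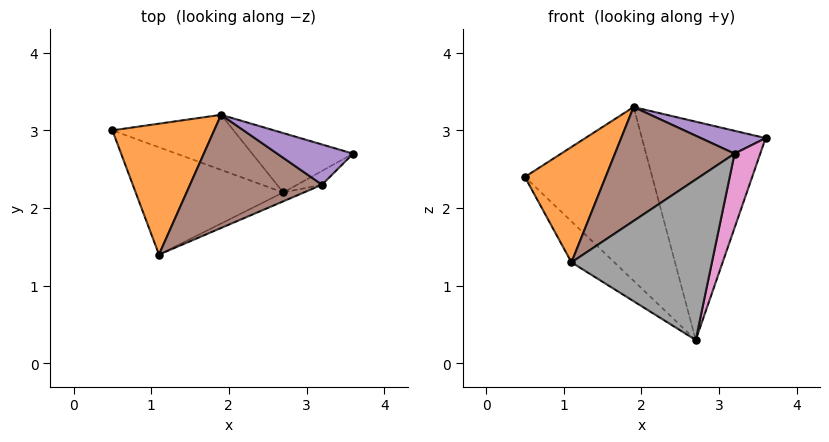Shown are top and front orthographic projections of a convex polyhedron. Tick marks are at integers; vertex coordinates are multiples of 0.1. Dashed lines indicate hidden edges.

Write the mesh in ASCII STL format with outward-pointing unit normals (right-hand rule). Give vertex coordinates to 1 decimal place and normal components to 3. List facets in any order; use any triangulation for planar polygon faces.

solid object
 facet normal -0.606 0.284 -0.743
  outer loop
   vertex 2.7 2.2 0.3
   vertex 1.1 1.4 1.3
   vertex 0.5 3.0 2.4
  endloop
 endfacet
 facet normal -0.362 -0.616 0.699
  outer loop
   vertex 1.9 3.2 3.3
   vertex 0.5 3.0 2.4
   vertex 1.1 1.4 1.3
  endloop
 endfacet
 facet normal 0.058 0.952 -0.302
  outer loop
   vertex 1.9 3.2 3.3
   vertex 2.7 2.2 0.3
   vertex 0.5 3.0 2.4
  endloop
 endfacet
 facet normal 0.217 0.942 -0.256
  outer loop
   vertex 1.9 3.2 3.3
   vertex 3.6 2.7 2.9
   vertex 2.7 2.2 0.3
  endloop
 endfacet
 facet normal 0.059 -0.493 0.868
  outer loop
   vertex 3.2 2.3 2.7
   vertex 3.6 2.7 2.9
   vertex 1.9 3.2 3.3
  endloop
 endfacet
 facet normal -0.164 -0.700 0.695
  outer loop
   vertex 3.2 2.3 2.7
   vertex 1.9 3.2 3.3
   vertex 1.1 1.4 1.3
  endloop
 endfacet
 facet normal 0.732 -0.670 -0.125
  outer loop
   vertex 3.2 2.3 2.7
   vertex 2.7 2.2 0.3
   vertex 3.6 2.7 2.9
  endloop
 endfacet
 facet normal 0.421 -0.905 -0.050
  outer loop
   vertex 3.2 2.3 2.7
   vertex 1.1 1.4 1.3
   vertex 2.7 2.2 0.3
  endloop
 endfacet
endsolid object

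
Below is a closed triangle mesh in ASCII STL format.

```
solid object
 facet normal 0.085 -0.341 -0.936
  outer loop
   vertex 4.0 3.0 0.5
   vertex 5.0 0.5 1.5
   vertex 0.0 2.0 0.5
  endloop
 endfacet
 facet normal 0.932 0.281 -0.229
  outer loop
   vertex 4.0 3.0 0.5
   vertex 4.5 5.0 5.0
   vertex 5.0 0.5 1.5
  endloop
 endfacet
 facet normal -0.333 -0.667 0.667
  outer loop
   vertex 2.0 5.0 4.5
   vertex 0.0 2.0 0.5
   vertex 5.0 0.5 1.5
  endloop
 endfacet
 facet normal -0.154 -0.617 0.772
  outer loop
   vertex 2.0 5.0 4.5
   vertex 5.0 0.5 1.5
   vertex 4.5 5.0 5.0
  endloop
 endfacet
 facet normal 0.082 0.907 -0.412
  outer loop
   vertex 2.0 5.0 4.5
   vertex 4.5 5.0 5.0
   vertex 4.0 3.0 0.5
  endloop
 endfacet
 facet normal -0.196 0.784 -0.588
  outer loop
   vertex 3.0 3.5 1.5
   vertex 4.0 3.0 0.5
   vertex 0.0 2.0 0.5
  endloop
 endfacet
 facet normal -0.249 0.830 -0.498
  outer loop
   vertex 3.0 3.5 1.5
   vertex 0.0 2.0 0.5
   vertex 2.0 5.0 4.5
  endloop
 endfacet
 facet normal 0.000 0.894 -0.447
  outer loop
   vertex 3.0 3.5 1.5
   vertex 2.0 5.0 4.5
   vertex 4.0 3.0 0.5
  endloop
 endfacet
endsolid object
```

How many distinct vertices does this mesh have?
6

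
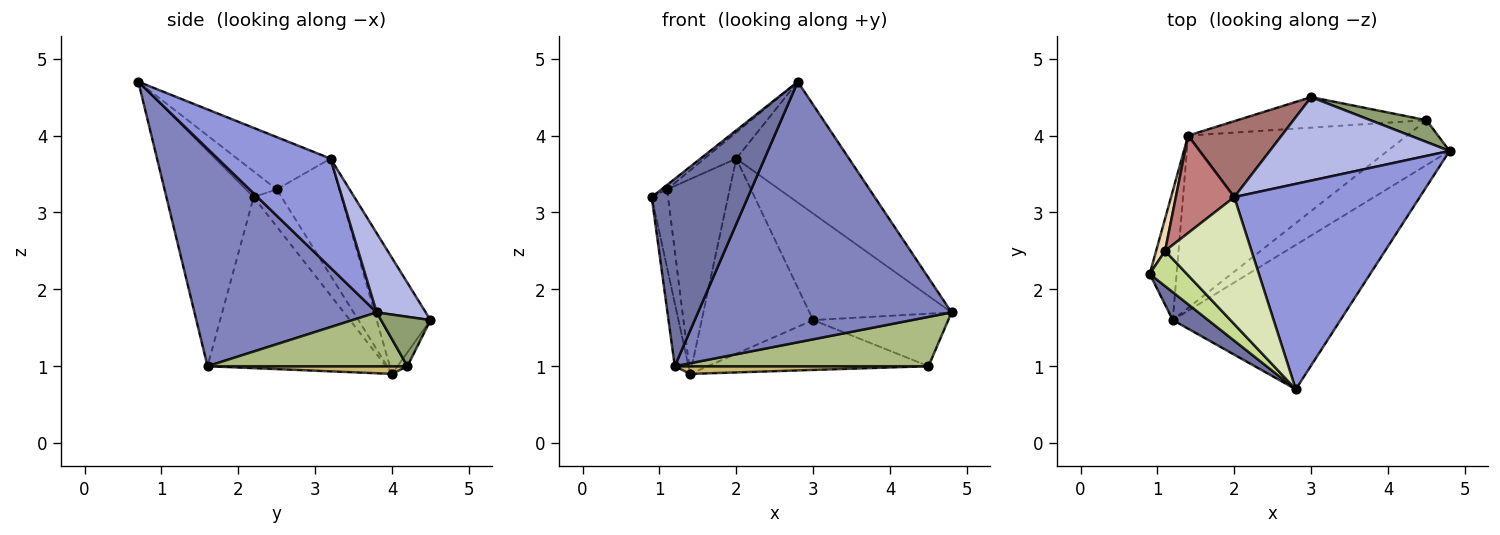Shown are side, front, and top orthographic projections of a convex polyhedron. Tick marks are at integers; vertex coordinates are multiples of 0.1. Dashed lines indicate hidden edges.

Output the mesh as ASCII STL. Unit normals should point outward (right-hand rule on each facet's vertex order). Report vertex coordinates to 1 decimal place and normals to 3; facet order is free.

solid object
 facet normal -0.668 -0.736 0.110
  outer loop
   vertex 1.2 1.6 1.0
   vertex 2.8 0.7 4.7
   vertex 0.9 2.2 3.2
  endloop
 endfacet
 facet normal 0.532 -0.740 -0.410
  outer loop
   vertex 1.2 1.6 1.0
   vertex 4.8 3.8 1.7
   vertex 2.8 0.7 4.7
  endloop
 endfacet
 facet normal 0.452 0.452 0.769
  outer loop
   vertex 2.0 3.2 3.7
   vertex 2.8 0.7 4.7
   vertex 4.8 3.8 1.7
  endloop
 endfacet
 facet normal 0.262 0.760 0.595
  outer loop
   vertex 2.0 3.2 3.7
   vertex 4.8 3.8 1.7
   vertex 3.0 4.5 1.6
  endloop
 endfacet
 facet normal 0.320 0.875 0.363
  outer loop
   vertex 4.5 4.2 1.0
   vertex 3.0 4.5 1.6
   vertex 4.8 3.8 1.7
  endloop
 endfacet
 facet normal 0.504 -0.639 -0.581
  outer loop
   vertex 4.5 4.2 1.0
   vertex 4.8 3.8 1.7
   vertex 1.2 1.6 1.0
  endloop
 endfacet
 facet normal -0.565 0.104 0.819
  outer loop
   vertex 1.1 2.5 3.3
   vertex 0.9 2.2 3.2
   vertex 2.8 0.7 4.7
  endloop
 endfacet
 facet normal -0.510 0.174 0.843
  outer loop
   vertex 1.1 2.5 3.3
   vertex 2.8 0.7 4.7
   vertex 2.0 3.2 3.7
  endloop
 endfacet
 facet normal -0.038 0.852 -0.522
  outer loop
   vertex 1.4 4.0 0.9
   vertex 3.0 4.5 1.6
   vertex 4.5 4.2 1.0
  endloop
 endfacet
 facet normal 0.035 -0.045 -0.998
  outer loop
   vertex 1.4 4.0 0.9
   vertex 4.5 4.2 1.0
   vertex 1.2 1.6 1.0
  endloop
 endfacet
 facet normal -0.985 0.076 -0.155
  outer loop
   vertex 1.4 4.0 0.9
   vertex 1.2 1.6 1.0
   vertex 0.9 2.2 3.2
  endloop
 endfacet
 facet normal -0.845 0.495 0.204
  outer loop
   vertex 1.4 4.0 0.9
   vertex 0.9 2.2 3.2
   vertex 1.1 2.5 3.3
  endloop
 endfacet
 facet normal -0.410 0.850 0.331
  outer loop
   vertex 1.4 4.0 0.9
   vertex 2.0 3.2 3.7
   vertex 3.0 4.5 1.6
  endloop
 endfacet
 facet normal -0.667 0.667 0.333
  outer loop
   vertex 1.4 4.0 0.9
   vertex 1.1 2.5 3.3
   vertex 2.0 3.2 3.7
  endloop
 endfacet
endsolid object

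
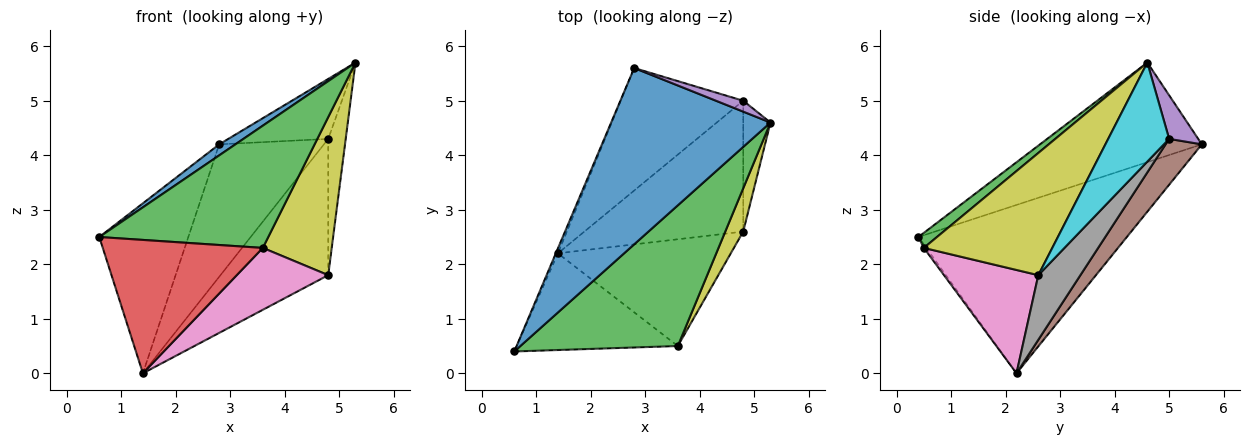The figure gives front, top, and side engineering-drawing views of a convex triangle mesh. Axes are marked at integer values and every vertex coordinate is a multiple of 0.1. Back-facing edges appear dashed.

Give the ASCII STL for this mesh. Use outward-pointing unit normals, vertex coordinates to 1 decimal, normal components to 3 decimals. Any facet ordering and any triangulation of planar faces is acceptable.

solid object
 facet normal -0.529 -0.053 0.847
  outer loop
   vertex 2.8 5.6 4.2
   vertex 0.6 0.4 2.5
   vertex 5.3 4.6 5.7
  endloop
 endfacet
 facet normal -0.920 0.393 -0.011
  outer loop
   vertex 1.4 2.2 0.0
   vertex 0.6 0.4 2.5
   vertex 2.8 5.6 4.2
  endloop
 endfacet
 facet normal 0.072 -0.654 0.753
  outer loop
   vertex 3.6 0.5 2.3
   vertex 5.3 4.6 5.7
   vertex 0.6 0.4 2.5
  endloop
 endfacet
 facet normal -0.012 -0.810 -0.587
  outer loop
   vertex 3.6 0.5 2.3
   vertex 0.6 0.4 2.5
   vertex 1.4 2.2 0.0
  endloop
 endfacet
 facet normal 0.275 0.946 0.172
  outer loop
   vertex 4.8 5.0 4.3
   vertex 2.8 5.6 4.2
   vertex 5.3 4.6 5.7
  endloop
 endfacet
 facet normal 0.246 0.711 -0.658
  outer loop
   vertex 4.8 5.0 4.3
   vertex 1.4 2.2 0.0
   vertex 2.8 5.6 4.2
  endloop
 endfacet
 facet normal 0.459 -0.445 -0.769
  outer loop
   vertex 4.8 2.6 1.8
   vertex 3.6 0.5 2.3
   vertex 1.4 2.2 0.0
  endloop
 endfacet
 facet normal 0.271 0.694 -0.667
  outer loop
   vertex 4.8 2.6 1.8
   vertex 1.4 2.2 0.0
   vertex 4.8 5.0 4.3
  endloop
 endfacet
 facet normal 0.874 -0.469 0.128
  outer loop
   vertex 4.8 2.6 1.8
   vertex 5.3 4.6 5.7
   vertex 3.6 0.5 2.3
  endloop
 endfacet
 facet normal 0.929 0.266 -0.256
  outer loop
   vertex 4.8 2.6 1.8
   vertex 4.8 5.0 4.3
   vertex 5.3 4.6 5.7
  endloop
 endfacet
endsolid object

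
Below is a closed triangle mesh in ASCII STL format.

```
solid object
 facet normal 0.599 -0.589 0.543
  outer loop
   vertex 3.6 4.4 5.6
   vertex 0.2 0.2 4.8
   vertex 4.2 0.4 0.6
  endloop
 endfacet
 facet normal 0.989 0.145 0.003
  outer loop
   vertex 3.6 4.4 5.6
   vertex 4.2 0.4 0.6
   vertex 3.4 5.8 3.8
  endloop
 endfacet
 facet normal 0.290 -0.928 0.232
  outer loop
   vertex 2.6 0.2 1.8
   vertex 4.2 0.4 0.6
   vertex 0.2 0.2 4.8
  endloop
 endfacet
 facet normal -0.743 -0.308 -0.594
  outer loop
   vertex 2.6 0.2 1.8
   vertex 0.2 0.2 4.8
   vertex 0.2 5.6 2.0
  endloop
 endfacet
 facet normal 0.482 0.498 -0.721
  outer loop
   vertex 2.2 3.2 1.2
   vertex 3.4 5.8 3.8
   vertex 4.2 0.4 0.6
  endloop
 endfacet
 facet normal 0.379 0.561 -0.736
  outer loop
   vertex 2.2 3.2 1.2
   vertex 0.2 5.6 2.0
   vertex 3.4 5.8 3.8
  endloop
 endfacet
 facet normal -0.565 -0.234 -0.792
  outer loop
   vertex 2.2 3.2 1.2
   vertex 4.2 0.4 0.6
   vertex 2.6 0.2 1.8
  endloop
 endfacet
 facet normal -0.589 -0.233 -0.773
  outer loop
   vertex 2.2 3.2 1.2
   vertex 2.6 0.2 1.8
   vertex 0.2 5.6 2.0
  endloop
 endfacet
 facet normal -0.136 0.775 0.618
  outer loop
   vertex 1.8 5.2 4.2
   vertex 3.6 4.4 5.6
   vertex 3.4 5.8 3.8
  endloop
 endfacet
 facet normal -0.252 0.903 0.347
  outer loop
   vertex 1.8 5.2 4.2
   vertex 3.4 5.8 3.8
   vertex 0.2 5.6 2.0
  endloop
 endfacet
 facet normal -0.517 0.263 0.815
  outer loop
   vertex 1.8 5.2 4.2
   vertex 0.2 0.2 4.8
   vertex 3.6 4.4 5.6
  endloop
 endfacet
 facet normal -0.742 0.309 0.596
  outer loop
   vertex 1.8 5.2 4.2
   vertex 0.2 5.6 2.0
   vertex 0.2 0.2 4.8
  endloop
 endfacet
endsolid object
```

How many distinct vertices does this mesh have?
8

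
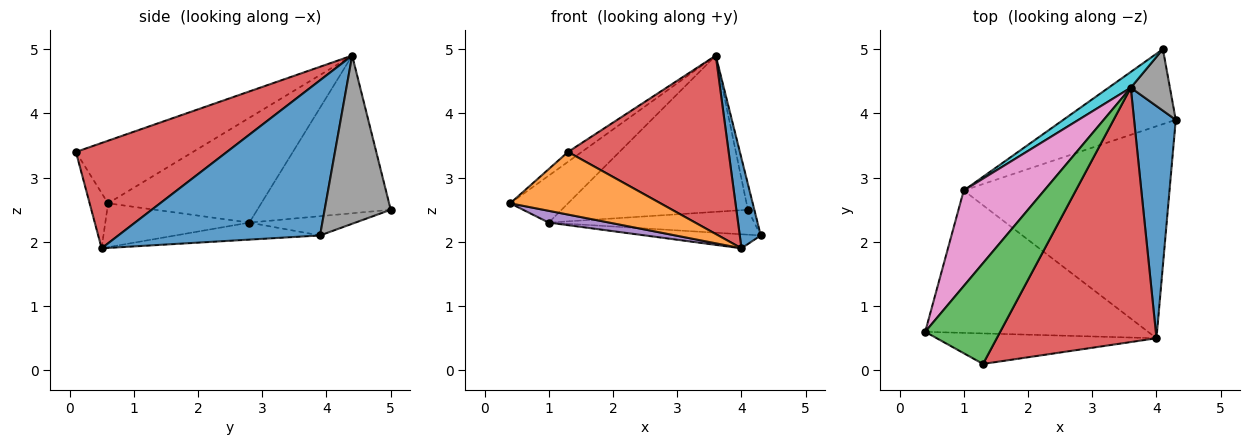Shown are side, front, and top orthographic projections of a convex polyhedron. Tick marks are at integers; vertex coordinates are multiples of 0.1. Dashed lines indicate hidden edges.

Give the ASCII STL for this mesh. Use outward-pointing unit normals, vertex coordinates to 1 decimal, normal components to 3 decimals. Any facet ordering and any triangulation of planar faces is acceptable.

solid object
 facet normal 0.961 -0.100 0.258
  outer loop
   vertex 3.6 4.4 4.9
   vertex 4.0 0.5 1.9
   vertex 4.3 3.9 2.1
  endloop
 endfacet
 facet normal -0.109 -0.894 -0.435
  outer loop
   vertex 1.3 0.1 3.4
   vertex 0.4 0.6 2.6
   vertex 4.0 0.5 1.9
  endloop
 endfacet
 facet normal -0.639 0.075 0.766
  outer loop
   vertex 1.3 0.1 3.4
   vertex 3.6 4.4 4.9
   vertex 0.4 0.6 2.6
  endloop
 endfacet
 facet normal 0.475 -0.505 0.720
  outer loop
   vertex 1.3 0.1 3.4
   vertex 4.0 0.5 1.9
   vertex 3.6 4.4 4.9
  endloop
 endfacet
 facet normal -0.192 -0.081 -0.978
  outer loop
   vertex 1.0 2.8 2.3
   vertex 4.0 0.5 1.9
   vertex 0.4 0.6 2.6
  endloop
 endfacet
 facet normal -0.082 0.066 -0.994
  outer loop
   vertex 1.0 2.8 2.3
   vertex 4.3 3.9 2.1
   vertex 4.0 0.5 1.9
  endloop
 endfacet
 facet normal -0.760 0.287 0.583
  outer loop
   vertex 1.0 2.8 2.3
   vertex 0.4 0.6 2.6
   vertex 3.6 4.4 4.9
  endloop
 endfacet
 facet normal 0.970 0.094 0.226
  outer loop
   vertex 4.1 5.0 2.5
   vertex 3.6 4.4 4.9
   vertex 4.3 3.9 2.1
  endloop
 endfacet
 facet normal -0.161 0.311 -0.937
  outer loop
   vertex 4.1 5.0 2.5
   vertex 4.3 3.9 2.1
   vertex 1.0 2.8 2.3
  endloop
 endfacet
 facet normal -0.580 0.810 0.082
  outer loop
   vertex 4.1 5.0 2.5
   vertex 1.0 2.8 2.3
   vertex 3.6 4.4 4.9
  endloop
 endfacet
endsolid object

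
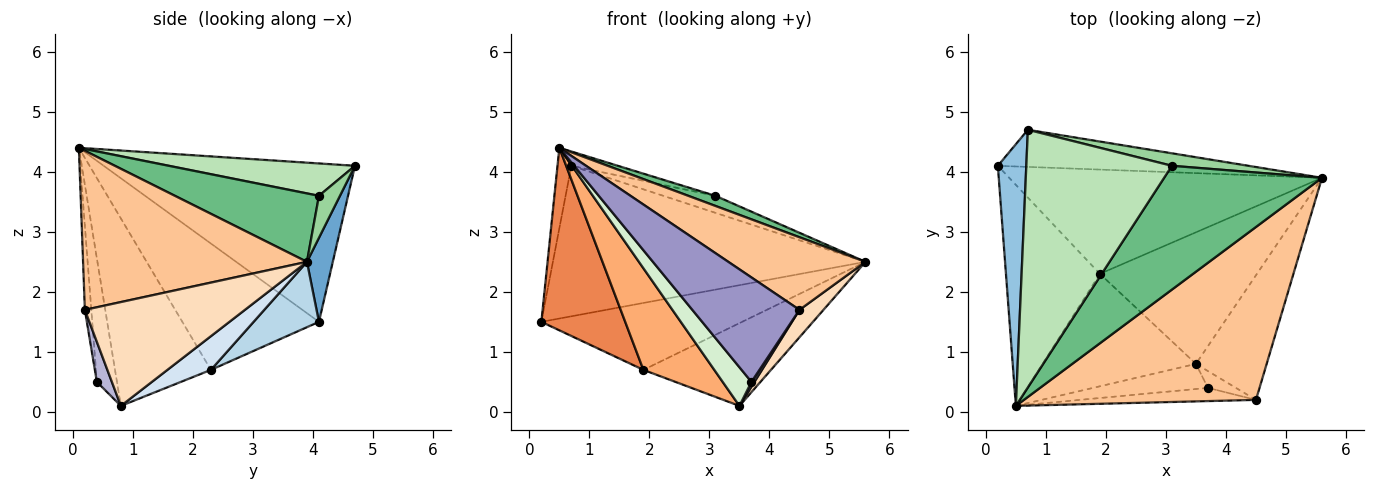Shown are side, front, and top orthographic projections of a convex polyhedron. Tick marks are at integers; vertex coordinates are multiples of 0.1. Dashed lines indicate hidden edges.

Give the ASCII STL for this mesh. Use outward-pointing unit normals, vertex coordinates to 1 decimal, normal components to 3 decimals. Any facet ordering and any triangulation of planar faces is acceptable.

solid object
 facet normal 0.080 0.968 -0.239
  outer loop
   vertex 0.7 4.7 4.1
   vertex 5.6 3.9 2.5
   vertex 0.2 4.1 1.5
  endloop
 endfacet
 facet normal -0.983 0.054 0.176
  outer loop
   vertex 0.7 4.7 4.1
   vertex 0.2 4.1 1.5
   vertex 0.5 0.1 4.4
  endloop
 endfacet
 facet normal 0.173 0.532 -0.829
  outer loop
   vertex 1.9 2.3 0.7
   vertex 0.2 4.1 1.5
   vertex 5.6 3.9 2.5
  endloop
 endfacet
 facet normal 0.179 0.524 -0.833
  outer loop
   vertex 1.9 2.3 0.7
   vertex 5.6 3.9 2.5
   vertex 3.5 0.8 0.1
  endloop
 endfacet
 facet normal -0.720 -0.442 -0.535
  outer loop
   vertex 1.9 2.3 0.7
   vertex 0.5 0.1 4.4
   vertex 0.2 4.1 1.5
  endloop
 endfacet
 facet normal -0.672 -0.497 -0.550
  outer loop
   vertex 1.9 2.3 0.7
   vertex 3.5 0.8 0.1
   vertex 0.5 0.1 4.4
  endloop
 endfacet
 facet normal 0.534 -0.327 0.779
  outer loop
   vertex 4.5 0.2 1.7
   vertex 5.6 3.9 2.5
   vertex 0.5 0.1 4.4
  endloop
 endfacet
 facet normal 0.820 -0.123 -0.559
  outer loop
   vertex 4.5 0.2 1.7
   vertex 3.5 0.8 0.1
   vertex 5.6 3.9 2.5
  endloop
 endfacet
 facet normal 0.397 -0.075 0.915
  outer loop
   vertex 3.1 4.1 3.6
   vertex 0.5 0.1 4.4
   vertex 5.6 3.9 2.5
  endloop
 endfacet
 facet normal 0.309 0.767 0.563
  outer loop
   vertex 3.1 4.1 3.6
   vertex 5.6 3.9 2.5
   vertex 0.7 4.7 4.1
  endloop
 endfacet
 facet normal 0.217 0.054 0.975
  outer loop
   vertex 3.1 4.1 3.6
   vertex 0.7 4.7 4.1
   vertex 0.5 0.1 4.4
  endloop
 endfacet
 facet normal -0.506 -0.723 -0.470
  outer loop
   vertex 3.7 0.4 0.5
   vertex 0.5 0.1 4.4
   vertex 3.5 0.8 0.1
  endloop
 endfacet
 facet normal -0.060 -0.990 -0.125
  outer loop
   vertex 3.7 0.4 0.5
   vertex 4.5 0.2 1.7
   vertex 0.5 0.1 4.4
  endloop
 endfacet
 facet normal 0.808 -0.162 -0.566
  outer loop
   vertex 3.7 0.4 0.5
   vertex 3.5 0.8 0.1
   vertex 4.5 0.2 1.7
  endloop
 endfacet
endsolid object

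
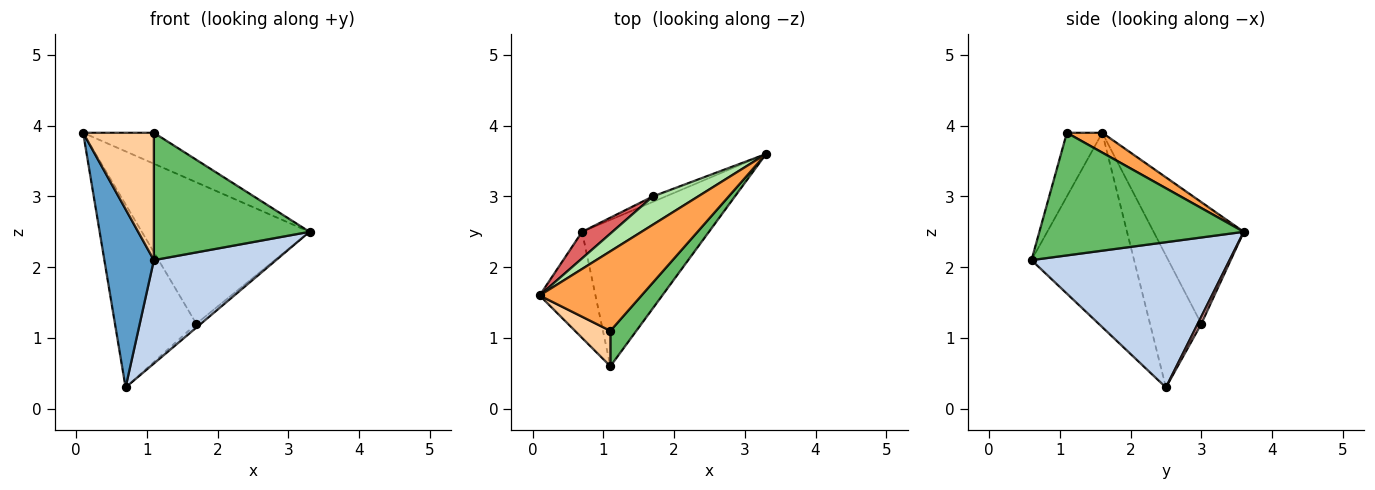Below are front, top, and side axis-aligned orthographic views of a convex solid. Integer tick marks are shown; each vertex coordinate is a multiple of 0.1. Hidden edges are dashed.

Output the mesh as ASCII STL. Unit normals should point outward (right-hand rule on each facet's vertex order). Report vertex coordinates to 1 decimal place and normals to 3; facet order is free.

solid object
 facet normal -0.872 -0.421 -0.251
  outer loop
   vertex 0.7 2.5 0.3
   vertex 1.1 0.6 2.1
   vertex 0.1 1.6 3.9
  endloop
 endfacet
 facet normal 0.683 -0.421 -0.597
  outer loop
   vertex 0.7 2.5 0.3
   vertex 3.3 3.6 2.5
   vertex 1.1 0.6 2.1
  endloop
 endfacet
 facet normal 0.178 0.357 0.917
  outer loop
   vertex 1.1 1.1 3.9
   vertex 3.3 3.6 2.5
   vertex 0.1 1.6 3.9
  endloop
 endfacet
 facet normal -0.434 -0.868 0.241
  outer loop
   vertex 1.1 1.1 3.9
   vertex 0.1 1.6 3.9
   vertex 1.1 0.6 2.1
  endloop
 endfacet
 facet normal 0.785 -0.597 0.166
  outer loop
   vertex 1.1 1.1 3.9
   vertex 1.1 0.6 2.1
   vertex 3.3 3.6 2.5
  endloop
 endfacet
 facet normal -0.466 0.867 0.173
  outer loop
   vertex 1.7 3.0 1.2
   vertex 0.1 1.6 3.9
   vertex 3.3 3.6 2.5
  endloop
 endfacet
 facet normal -0.529 0.840 0.122
  outer loop
   vertex 1.7 3.0 1.2
   vertex 0.7 2.5 0.3
   vertex 0.1 1.6 3.9
  endloop
 endfacet
 facet normal 0.411 0.523 -0.747
  outer loop
   vertex 1.7 3.0 1.2
   vertex 3.3 3.6 2.5
   vertex 0.7 2.5 0.3
  endloop
 endfacet
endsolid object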